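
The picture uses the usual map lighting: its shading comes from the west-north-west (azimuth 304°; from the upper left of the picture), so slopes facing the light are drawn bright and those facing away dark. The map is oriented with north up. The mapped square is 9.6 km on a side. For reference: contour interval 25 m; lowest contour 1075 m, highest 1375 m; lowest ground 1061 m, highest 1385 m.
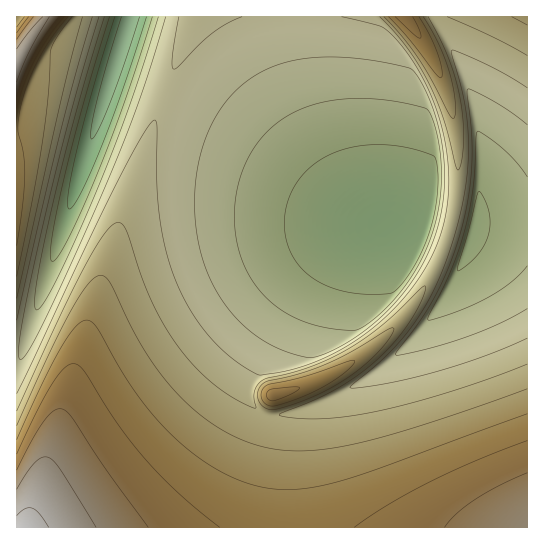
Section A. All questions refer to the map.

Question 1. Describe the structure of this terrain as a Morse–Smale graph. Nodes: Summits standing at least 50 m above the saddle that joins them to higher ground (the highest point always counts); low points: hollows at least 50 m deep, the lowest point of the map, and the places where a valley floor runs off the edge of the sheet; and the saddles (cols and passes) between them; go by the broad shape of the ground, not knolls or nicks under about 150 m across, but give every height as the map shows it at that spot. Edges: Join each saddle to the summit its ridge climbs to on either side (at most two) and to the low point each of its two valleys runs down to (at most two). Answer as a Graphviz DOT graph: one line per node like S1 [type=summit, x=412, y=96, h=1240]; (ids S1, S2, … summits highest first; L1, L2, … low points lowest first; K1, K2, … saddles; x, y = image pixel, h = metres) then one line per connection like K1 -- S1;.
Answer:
graph terrain {
  S1 [type=summit, x=23, y=527, h=1385];
  S2 [type=summit, x=17, y=65, h=1364];
  S3 [type=summit, x=527, y=526, h=1347];
  S4 [type=summit, x=403, y=17, h=1312];
  S5 [type=summit, x=273, y=395, h=1310];
  L1 [type=low, x=126, y=33, h=1061];
  L2 [type=low, x=386, y=225, h=1105];
  L3 [type=low, x=471, y=233, h=1119];
  L4 [type=low, x=18, y=17, h=1260];
  K1 [type=saddle, x=46, y=17, h=1352];
  K2 [type=saddle, x=285, y=527, h=1292];
  K3 [type=saddle, x=266, y=415, h=1227];
  K4 [type=saddle, x=450, y=229, h=1213];
  K5 [type=saddle, x=165, y=95, h=1199];
  K1 -- S2;
  K1 -- L1;
  K1 -- L4;
  K2 -- S1;
  K2 -- S3;
  K2 -- L3;
  K3 -- S1;
  K3 -- S5;
  K3 -- L2;
  K3 -- L3;
  K4 -- S4;
  K4 -- S5;
  K4 -- L2;
  K4 -- L3;
  K5 -- S1;
  K5 -- L1;
  K5 -- L2;
}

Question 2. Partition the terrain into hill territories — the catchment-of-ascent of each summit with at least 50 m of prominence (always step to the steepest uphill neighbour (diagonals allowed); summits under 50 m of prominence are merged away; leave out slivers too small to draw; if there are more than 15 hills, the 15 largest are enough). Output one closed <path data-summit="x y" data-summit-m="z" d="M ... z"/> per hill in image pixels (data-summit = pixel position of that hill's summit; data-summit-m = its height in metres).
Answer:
<path data-summit="23 527" data-summit-m="1385" d="M291 16l-160 0-2 2-90 287-16 48-7 5 1 170 267-1 1-76 6-37-24 2-6-3-10-11-2-17 40-76 24-36 33-33 21-12 14-3-11-8-14-15-20-32-16-33-17-48-6-22z"/><path data-summit="527 527" data-summit-m="1347" d="M527 223l-52 0-8 30-18 37-17 27-24 28-25 22-29 20-23 12-38 13-4 3-5 59 1 54 243-1z"/><path data-summit="405 17" data-summit-m="1312" d="M527 16l-235 1 0 16 5 34 15 50 29 62 15 23 14 15 12 7 48 0 39 12 3-1 3-12 53-1z"/><path data-summit="274 394" data-summit-m="1310" d="M402 224l-27 1-21 10-15 10-30 33-20 31-38 72-2 17 3 7 9 8 6 3 19-1 29-10 30-13 45-31 18-16 24-28 17-27 20-45-48-17z"/><path data-summit="17 63" data-summit-m="1364" d="M130 16l-114 1 1 340 6-4 16-48z"/>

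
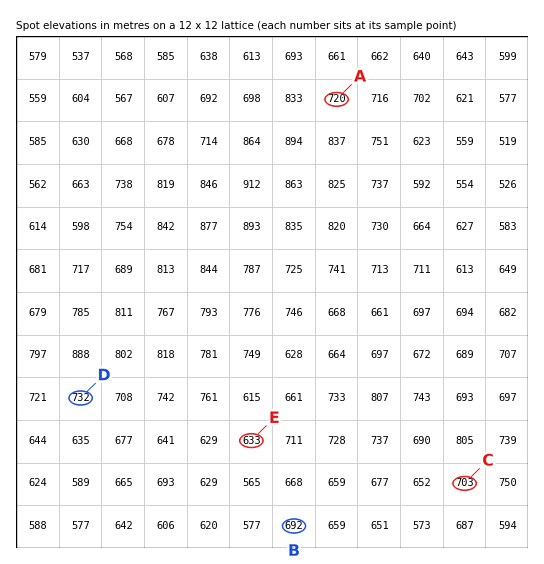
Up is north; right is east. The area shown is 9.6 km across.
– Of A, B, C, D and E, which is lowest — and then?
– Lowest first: E B C A D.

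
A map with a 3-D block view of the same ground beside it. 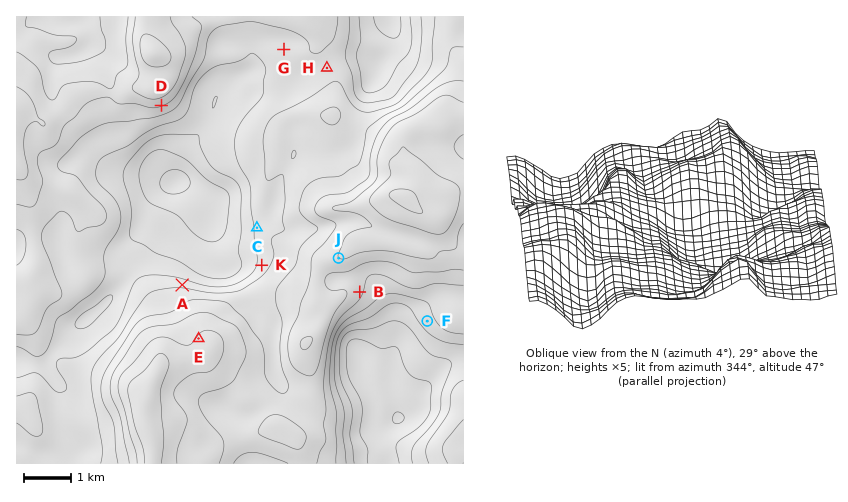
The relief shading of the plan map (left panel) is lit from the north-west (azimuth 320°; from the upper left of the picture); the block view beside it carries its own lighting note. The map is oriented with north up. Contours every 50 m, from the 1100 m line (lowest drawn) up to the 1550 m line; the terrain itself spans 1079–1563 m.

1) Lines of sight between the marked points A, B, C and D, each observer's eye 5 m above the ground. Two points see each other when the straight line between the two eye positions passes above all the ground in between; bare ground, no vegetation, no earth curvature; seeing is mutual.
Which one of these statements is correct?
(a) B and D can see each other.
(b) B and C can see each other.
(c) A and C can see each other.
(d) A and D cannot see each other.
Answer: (c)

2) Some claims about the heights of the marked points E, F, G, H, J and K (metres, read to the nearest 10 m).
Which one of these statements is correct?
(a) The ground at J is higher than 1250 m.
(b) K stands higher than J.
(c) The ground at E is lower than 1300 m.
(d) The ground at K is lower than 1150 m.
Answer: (a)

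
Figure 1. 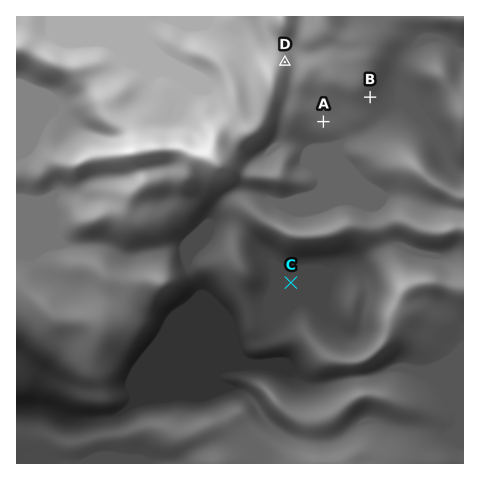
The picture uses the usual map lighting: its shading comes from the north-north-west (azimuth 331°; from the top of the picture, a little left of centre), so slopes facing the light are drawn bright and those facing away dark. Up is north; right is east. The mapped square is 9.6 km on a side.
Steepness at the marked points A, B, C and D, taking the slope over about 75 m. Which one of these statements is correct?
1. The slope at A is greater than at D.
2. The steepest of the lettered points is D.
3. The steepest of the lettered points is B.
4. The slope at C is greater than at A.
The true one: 2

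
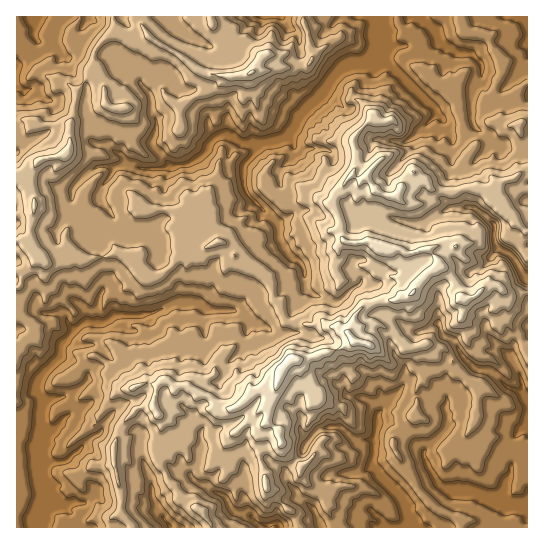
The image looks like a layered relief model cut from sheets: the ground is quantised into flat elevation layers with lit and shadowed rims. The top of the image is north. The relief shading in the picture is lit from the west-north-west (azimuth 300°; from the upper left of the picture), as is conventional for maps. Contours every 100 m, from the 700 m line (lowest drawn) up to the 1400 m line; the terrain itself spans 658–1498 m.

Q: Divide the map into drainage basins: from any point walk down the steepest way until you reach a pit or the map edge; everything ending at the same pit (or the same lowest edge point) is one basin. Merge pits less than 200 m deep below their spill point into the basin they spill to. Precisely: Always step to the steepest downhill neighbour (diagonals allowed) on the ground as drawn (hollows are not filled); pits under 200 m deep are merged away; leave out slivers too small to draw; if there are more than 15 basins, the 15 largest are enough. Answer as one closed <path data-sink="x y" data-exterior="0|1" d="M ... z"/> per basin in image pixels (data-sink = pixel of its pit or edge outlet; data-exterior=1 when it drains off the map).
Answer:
<path data-sink="381 17" data-exterior="1" d="M527 16l-224 0 9 38 0 5-5 6-52 6-14 5-19 0-20-4-52-36-8 4-8 0-20-11-17 17-4 8-1 15 4 4-6 3-14 15 0 10-7 29 0 20-4 5-24 5-9 11-1 12 4 26-6 20 2 20 8 10 10 5 6 0 15-7 15 4 17-5 19-1 11 7 13 17 8 1 17-11 8-10 37-16 10 0 14 17 23 13 6 6 5 20 7 7 6 17 23 2 13-2 8 4 8 0 11 6 7-19 9-9 17-5 15 0 16-7 6-10 11-11 9-5 0-5-10-13-23 4-5-4-20-2-11-6-25 0-5-6 0-13-8-16 1-11 18-19 10 4 5-3 12 15 9 4 10 0 8-17 8-7 12 7 10 12 20 1 8-4 12-1 15 5 8-9 15-4 14-8z"/><path data-sink="38 527" data-exterior="1" d="M31 172l-15 2 0 353 115 1 1-3-12-12 1-16-8-35 0-15 8-22 17-17 15-2 3-17 5-8 5-1 9 7 10-2 13 10 9 1 14 11 10 2 10-4 12-13 6-4 6-3 10 0 4-3 4-13 6-8 18-2 32-10 14-6 0-4-12-11-11-1-8-4-8 2-28-2-6-17-7-7-5-20-6-6-23-13-14-17-10 0-37 16-8 10-17 11-8-1-13-17-11-7-19 1-17 5-15-4-15 7-12-3-12-12-2-20 6-20-4-26z"/><path data-sink="407 527" data-exterior="1" d="M441 267l-11 5-11 11-6 10-16 7-15 0-17 5-9 9-3 11-4 5 4 13-14 6-26 8-22 3-8 9-12 32-4 21-8 7 1 32 4 9 3 19 20 20 6 4 6 15 229-1 0-233-21 1-10-10-10 0-13 12-9 3-5-3-5-16z"/><path data-sink="527 278" data-exterior="1" d="M414 172l-9 7-8 17-10 0-9-4-12-15-5 3-10-4-18 19-1 4 0 7 8 16 1 16 6 5 23-2 11 6 20 2 5 4 23-4 8 10 2 7 4 2 12 13 5 16 5 3 9-3 13-12 10 0 10 10 20-2 1-38-13-14-8-3 0-5 9-11 0-4-7-9-10-9-6 1-6-9-12-5-12 1-8 4-20-1-10-12z"/><path data-sink="279 525" data-exterior="0" d="M166 380l-9 5-4 17 0 5 8 14 0 12-6 13 0 8 4 11 5 5 4 11 7 6 5 11 9 7 13 6 11 17 85 0-5-15-6-4-20-20-3-19-4-9-1-32 8-7 4-21 6-16-12 0-6 3-6 4-12 13-12 4-8-2-14-11-9-1-13-10-10 2z"/><path data-sink="30 17" data-exterior="1" d="M113 16l-97 1 1 156 13 0 11-13 24-5 4-5 0-20 7-29 0-10 14-15 6-3-4-4 1-15 4-8 18-17z"/><path data-sink="170 527" data-exterior="1" d="M153 407l-15 1-17 17-5 13-3 9 0 15 7 24 0 27 12 12 1 3 78 0 0-5-9-12-13-6-9-7-24-39-1-13 5-8 1-17z"/><path data-sink="281 17" data-exterior="1" d="M302 16l-91 0 0 3 4 6 14 2 8 12 12 4 4 4 8 10-6 10 0 4 15 0 24-6 13 0 4-3 1-8-3-15z"/>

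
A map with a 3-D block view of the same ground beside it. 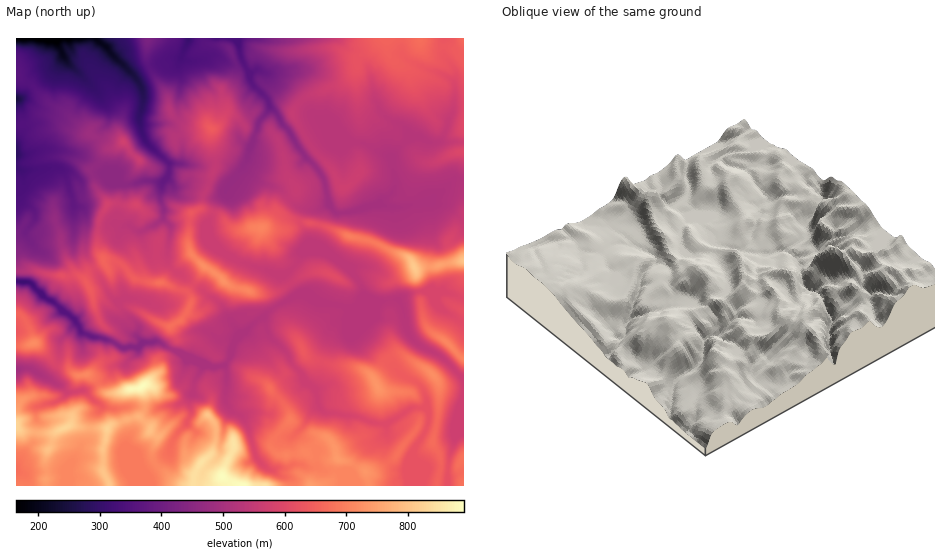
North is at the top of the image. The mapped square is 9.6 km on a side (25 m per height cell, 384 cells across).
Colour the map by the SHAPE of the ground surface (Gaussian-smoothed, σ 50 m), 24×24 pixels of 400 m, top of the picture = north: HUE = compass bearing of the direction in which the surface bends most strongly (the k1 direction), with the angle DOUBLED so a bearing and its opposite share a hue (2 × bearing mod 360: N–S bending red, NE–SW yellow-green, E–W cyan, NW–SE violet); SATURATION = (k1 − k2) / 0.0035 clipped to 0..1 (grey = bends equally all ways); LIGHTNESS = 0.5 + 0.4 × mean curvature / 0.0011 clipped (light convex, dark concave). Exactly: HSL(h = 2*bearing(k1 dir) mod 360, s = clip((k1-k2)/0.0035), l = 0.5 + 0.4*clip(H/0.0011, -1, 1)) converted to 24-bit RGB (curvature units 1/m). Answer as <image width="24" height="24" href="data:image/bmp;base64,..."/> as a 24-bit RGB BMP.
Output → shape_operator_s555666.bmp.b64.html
<image width="24" height="24" href="data:image/bmp;base64,Qk32BgAAAAAAADYAAAAoAAAAGAAAABgAAAABABgAAAAAAMAGAAATCwAAEwsAAAAAAAAAAAAAdlqGubp1YWB6gWSJl96Ad0KcfHR/XYKOU3e3yYqNZYWtcdiYhsDn/QXcvR2lereCmV15f3BhfKp3p3mkVmqCdHd+uqZtNliSTVpx1LmSUXBqWXt64NuAOThadmN3fLZQNldwV8R0O2jQ8ptyATNHqzleYcCziaNfd2CMjsinVp+UmlKOyGmAYVSBo8GEKEnGX8vAW2bbvVZuR3dg37hvNE5gmEeb2+SlEnt5p1o729kizP/WJQJQv8imY4VOnGmsnsfRknStkWWKW32GtWJiKGWy09aUKXFjh+HOLSrL4bLvZc7ZRqja3obrY6bcbNKpu3PrMwDB0frYZgAHViBLb39L0bafOKWEd2M/dD80iVk5h3M9O4RNy3yF3pZLQlNp6VxqBNp2Fahp7GqLhQBRxHkGfI8PapMXAOBpE1tA8nIOXjxsiGSCg6lmecN/hlp3f1qGgW6Wk3qitqqXeGmpJ65c17JmPldx1bJKXRgcTw4houwiOfKfWsP27ND799TeGBBFS1uhwKOSUz5zg5m0pNi/i1dldkhebn1jdGNqZIlzpti3a0+leyhZv+m/UzKfODYMU5s6ce7JM4en0nOPLLCQFmRE+eLHYyavezY3qp84OZOnf6ltglNXqkOQvLZrdpGvhqnJjc/gsEVqgVWPvfDw1ilcnwAvxb3squTdNM13IWfCkGYAm0cAFFYBWEQEskcAZ7W9eqCZTnWIjYh1koVhiTuEo9CkXW5zcXdJXl1Bl3h0j9qbLAcOrw4jhvPaesJhMGLOlsjpMwAcmvesXKXThCt9rM719tPvO3cxTHxJhG2FXIZgc12Sir6ekGVmf2x1gXN5cX14XZJbjT9AdTzUl9e7fUhiptue7yCjMwANL8+pr+V4UVWcZd7eeWs1ZWk16KG8oFa/dkc0cW0vL3YqaIdUgXNxg3FyhHpwe4B9boVsb1N/oOKCa0FsZZqodSoAMwANgc+qW8imuEONiFc9rGZGboDYZNHXwkUyaCZFt+rv1uH1l4bcmlW8a3NQcl1RerpvW0uOtmeDfypRc8UGO18vgnBVl63/uer6xH7oh43TwiyWZKDSfsu7Y5pFditErD1T0fr2mkJ1YkUuaks7VYRen4m/pMTXuUOmglFwbkdKdUOE1PfnkGvyuybYhpZMVSwvaMxUVh9zzOa5eEORo15qlXxoVDaHyPnOUSIqbjk+om1hcKh3UpRgTnVTc01AdD01gHVLf9Lgyvr920xwdClYdMHqjlSde2eRk8Z8ITJo17l4dHpffYtAlsJ0IzB04ahcZkZ3iovBmpnJm7HBqYu7XD+GU4PN0u/5lMH4tVMiSDMidm1PXXKChqZMqUKgqFxuga9iHiJF5rWUbF6DhLylI324P1bQ7bvWUbDNOYy+u3+MuXZ9b62eL4PQeKUvUTwWcGY6iG5sg3JxeoN4bHt1kG1kXnqAfLOct1WZWzqFiuSRVE7F3Kq1JR15qMc+lIE5l4k0W1c8PHlCvahvjEBPj5KAUSp9y8ioZoN7ZX5ncox0gIN0cnxycohvimhjaHpafkVQqH45p7JVb1xFiHgZcr0fJEzDcoC8zIeDRnVsant/jVtfiqmFjq2xfhOWg7N/q4yjdYeRcmqCiXRveIFld3thpFBmm2eMX0ehTLFjrGNtdkdi0frnsACzgmoGdXUuprRpn3qLRmV5eWdwqMmVZQxLdtGUbWh8oJ6KgGh8cGuAhpmiooS5lXm7lrB4iGeBhV6Lh6CvaK621vXlSg9mniGiotXDh2yevcKXUoZ4H2eIor2FvhvBa95Wf3N2fnJwin5kg3R9coyDfnJkY3lMnn5JvpaNdnCSfaCahLWmXJO72rdqFwksyWBihr5gdIGnzcGrlVy8U3DXLfFmlwBseqh+fXZ4fXF+kJWDcnCKfWJgfXRtfqd+Um+UsJ40gLKalq+2YKRhXDtAqKhsMCiDkqZYXt2zrnKkoGt3r8OUXH6xUghpodS4o3aSgXFue35tk6B9cFd2j4KIhJqKiHl0S4mIi862XpVngYdcgVJgg45weJ+CYB5hfeKKfjeNbKR6i4bRy46bZB13Wau4W3xhoHyHq3emmXaSnKJ7aFt8f5F+ipKCgJGYZFCSoa6RdYqbMjSGq3pmh66YgCJdqUN5c7JUWXRWZ3tKZW4yuK85gxtndmNFd35MW2tBdXtZjpSBn2+KdouRg5qQjG1nf5VkaGWY3J09plEeUBGUmtRsqht4S17Bwmqng7N/aKKWYE2uZ4O+6CklXzfIRE7JTVbKbVLJU3C5o2Rgk3mHhpWJdmqHoaORaXiKkHCV"/>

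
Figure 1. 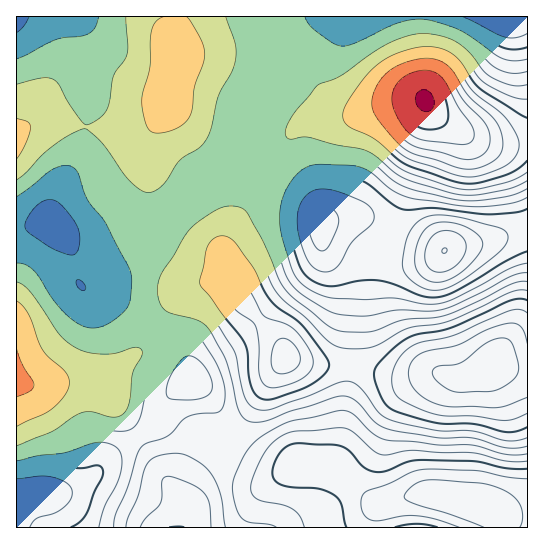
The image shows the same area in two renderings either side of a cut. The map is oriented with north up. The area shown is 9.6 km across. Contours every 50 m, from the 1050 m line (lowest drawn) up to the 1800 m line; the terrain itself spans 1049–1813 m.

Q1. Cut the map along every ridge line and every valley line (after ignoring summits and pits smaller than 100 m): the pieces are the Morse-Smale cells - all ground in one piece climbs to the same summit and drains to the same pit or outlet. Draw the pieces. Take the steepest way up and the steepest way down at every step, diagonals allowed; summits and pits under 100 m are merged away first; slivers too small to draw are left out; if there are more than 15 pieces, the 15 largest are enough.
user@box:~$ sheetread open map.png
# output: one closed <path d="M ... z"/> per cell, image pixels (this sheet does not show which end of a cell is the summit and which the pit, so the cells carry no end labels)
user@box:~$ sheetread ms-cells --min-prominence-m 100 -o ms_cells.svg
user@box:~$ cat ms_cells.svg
<path d="M527 16l-206 0-10 3-16 9-12 13-14 21-5 23-9 14-8 19-3 12 0 19 7 8 18 12 20-34 9-8 8-4 47-7 28-9 34-7 10 0 13 17 35 22 24 5 30-3z"/><path d="M425 100l-39 5-40 12-40 6-8 4-9 8-20 34 38 26 8 11 7 18 15-5 24-2 12 4 22 14 46 16 17-6 31-4 38-10 1-89-31 2-24-5-35-22z"/><path d="M361 217l-24 2-16 6 0 14 4 11 20 15 8 9 3 7-2 84 45 11 43-3 13 6 15-2 23-10 8 0 20 6 7 0-1-142-38 10-31 4-17 6-46-16-22-14z"/><path d="M359 365l-5 0-2 4-8 40-4 37-5 13-7 6 2 2 47 36 12 0 25-8 21 0 43 10 24 10 26-4-1-138-6 0-20-6-8 0-23 10-15 2-13-6-43 3z"/><path d="M270 169l-33 49-12 27-1-6 7-24 0-18-4-11-8-9-38 28-17 33 21 13 37 8 9 14 10 26 36 40 9 18 24 7 43 1 3-58-1-30-10-12-20-15-4-11 0-18-9-19-14-14z"/><path d="M157 327l-12 18-43 39-49-1-22 2-15-3 1 119 12-5 38-5 19-10 23-24 40-28 10-11 8-19 11-11 13-7-2-15-6-19-6-7z"/><path d="M51 223l-10 0-25 7 0 151 15 4 22-2 49 1 43-39 11-18-26-19-46-19-8-12-3-24-8-16z"/><path d="M191 380l-13 8-11 11-8 19-10 11-40 28-23 24-19 10-32 4-17 5-2 2 0 25 167 1 4-6 0-15-7-13-1-9 16-35 6-7 17-2 13-6-20-37z"/><path d="M319 16l-146 1-1 21 4 11 0 14-7 23-1 17 31 50 20 24 14-14 10-14 1-19 4-16 16-29 3-16 12-23 16-18z"/><path d="M231 436l-13 5-17 2-6 7-16 35 1 9 7 13-2 21 186 0 5-17 11-8-16-3-42-35-55 0-27-13z"/><path d="M157 121l-10 11-5 3-13 0-22-6-22-2-8 34-18 28-8 22 0 10 14 16 8 16 3 24 5 8 12-8 17-5 21-11 23-14 9-9-15-17-1-76z"/><path d="M227 280l-18 1-26 10-14 15-12 21 20 13 6 7 4 8 4 24 20 19 20 37 17-18 23-39 13-17 1-8-8-14-32-34-9-18z"/><path d="M173 16l-100 1 6 16 2 52 7 17-2 25 43 8 13 0 5-3 12-13 9-14 1-19 7-23 0-14-4-11z"/><path d="M287 357l-16 21-26 43-14 14 16 17 27 13 53 0 8-6 5-13 5-45 8-35-6-2-37 0z"/><path d="M73 16l-57 1 1 115 21-12 19 0 26 7 4-2 1-23-7-17-2-52z"/>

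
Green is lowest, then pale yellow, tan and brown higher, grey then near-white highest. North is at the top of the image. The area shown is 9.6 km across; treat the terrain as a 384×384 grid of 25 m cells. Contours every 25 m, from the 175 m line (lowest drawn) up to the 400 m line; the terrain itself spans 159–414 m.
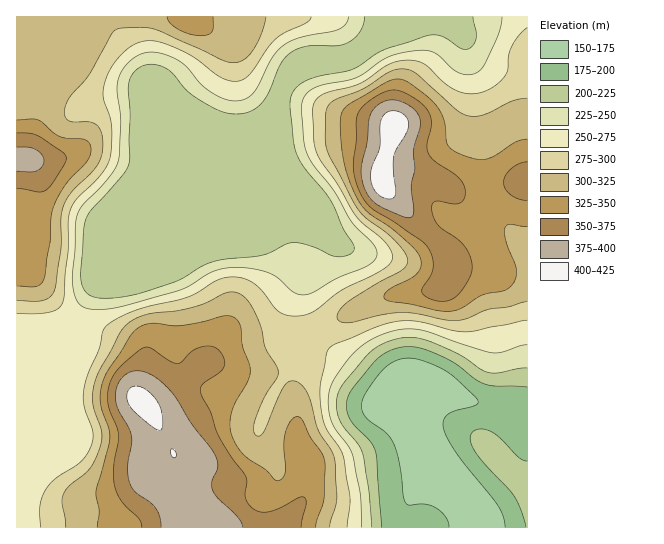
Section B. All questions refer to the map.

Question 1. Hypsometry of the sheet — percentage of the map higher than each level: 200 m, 91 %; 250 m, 64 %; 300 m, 40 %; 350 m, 14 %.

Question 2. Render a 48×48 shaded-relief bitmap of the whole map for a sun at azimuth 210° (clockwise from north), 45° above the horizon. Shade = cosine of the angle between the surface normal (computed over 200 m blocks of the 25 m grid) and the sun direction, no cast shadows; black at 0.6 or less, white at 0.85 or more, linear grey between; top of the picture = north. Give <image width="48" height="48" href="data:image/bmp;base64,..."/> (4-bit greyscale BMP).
<image width="48" height="48" href="data:image/bmp;base64,Qk32BAAAAAAAAHYAAAAoAAAAMAAAADAAAAABAAQAAAAAAIAEAAATCwAAEwsAABAAAAAAAAAAAAAAABEREQAiIiIAMzMzAERERABVVVUAZmZmAHd3dwCIiIgAmZmZAKqqqgC7u7sAzMzMAN3d3QDu7u4A////AIiIiHd4iZiHZmVERFVVVVUzRWZmVWaIiHeIh3d4mZh3ZlRDRFVWVVQzRWZlVWeJiHd3d3eJmZh3ZVRERVVVVUQzRWZlVmiZiHdmZmeJmYh2ZVVVVVVlVEMjRmZVZnmZh2ZlVVeJiHd3ZmZVVWZmVDIjVmVWZ5mYdmZlRFeIh3d3ZmVDNWd2UzI0VVVmeJqXZmZmVWeId3d2ZUMiNXh1MiI0VVZniZmGVWZmZmeIh4dlVDIjRnhkIAEjRVZ3iZhlRGZmZ4mZmIdlQzM0ZndjEAAjRFZ4iHZURGZmZ5q6qYdURERWZ3ZTEAEjRWd3d2VEVmZmeKu7qXZUREVmZ3ZTESNEVmd3ZVRVZ2ZmeKq6mGRERFVmZmZDIjRVZmZmZWZ3d2ZmeJmZdkM0VWZ2ZmZUNFZmZmZmZ4mZmWZmd4h3VDM0Znd2ZmZURWd3dmZ3iauqmWZmd3dlQzNFZ3dlVmZlVnd3d3eJq7upmWZmZ3ZlRERWZmZURWZlVnd3iJmrvLqZiGZmZ3dmVVVWZlVERWZmZ3eImau8zKmIiHZnd4d2ZVVVVVVVVWZmeIiZqrzMy6mIiHd3h3dmVERERVVVVVVWeImZq7zMy6mIiJmYdlVEMiI0REVERERVZ4iZq8zdypmZmKqYZTMyIREjNERERERFVmd5qrzMuYiZmKqXUyMzIhESNERENERFVVVniJqqmIiZiJl1MjVVVEMzNEQzM0VVVEREVWd4d3iId4dkM0ZmZmVUQzIiI0VWVUMzNEVndmd2ZmZUM1ZmZmZmVDISJFVlVUREVWeIdmZlVmZlM1ZmZmZmZVQ0RFVVVVVniZqYZVZlVmZlMlZmZmZmZmZmZlVVVWiavMuXVFZVZmZkIlZmZmZmZmZmZmVVZoq93cp1RWZVZ2dkM1ZmZmZmZmZmZmZmZ5ze7bhVVmZWeHdlRWdmZmZmZmZmZmZmeL3v7IVWd2ZniYh2Vnd2ZmZmZmZmZmZmet7uyWRXh2Z4mZmHZ4h3ZmZmZmZmZmZnnN7blkV4dlZ4iJmHd4d3ZmZmZmZmZmZ5zdy5ZVZ2VVZ3d4h2Z3dmZmZmZmZmZmaLzLqXZVVUREVmZnZVVmZVVmZmZmZmZmebu6mHZlVDNFVVVUQzNFRDRmZmZmZmZmiqqZiHdmVERVVVVTIiI0MzRmZmZmZmZniZmIiIh2VVVVVmVSIjNEMzRmZmZmd3ZniZmIiIdlRERVVmVURFVUQzRmZmZ4iYd3iZiHd3ZDIjNEVWZWVWZlVDRmZmeaqph3iIdlVUMhERI0VVZmZmZ2VDRmZomqqYdmdlQyIiIQABI0RVVWZmd3ZUVmZ5qqmYdmZUIRESIhESI0RVVWZnd3ZmZ3iaqqmYZmZUMyIiIREiM0VmZmZnd2ZneJqru6qYdmd2ZVVDIREjNFZ3d2ZndmZniau8y6mHZniIiIdkMRIjNFZ3d2ZnZmZniavMuod2Z4maqYh2VDMzRWd3d2ZmZmZniau7qHZmZ4mZmYdmZlVUVnd3dmZmZmZniZq6h2ZVZ4iZiHZmZmZVZ3d3dw=="/>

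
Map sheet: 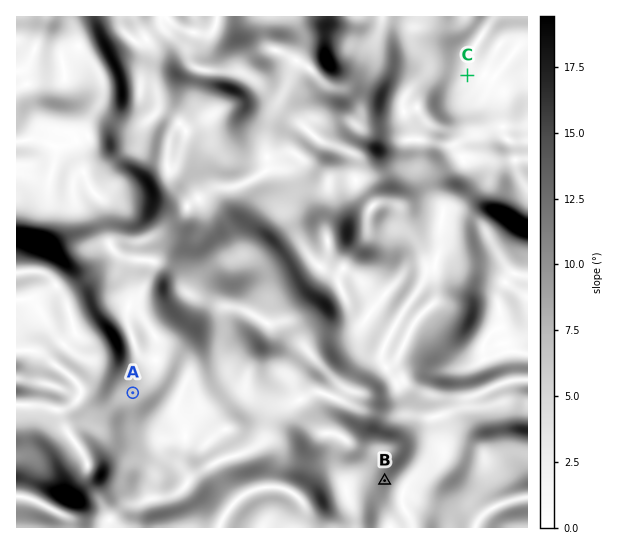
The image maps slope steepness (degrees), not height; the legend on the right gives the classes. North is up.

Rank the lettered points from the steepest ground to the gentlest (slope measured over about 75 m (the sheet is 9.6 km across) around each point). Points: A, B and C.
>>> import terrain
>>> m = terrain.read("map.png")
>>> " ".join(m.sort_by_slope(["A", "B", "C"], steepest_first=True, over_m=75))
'B A C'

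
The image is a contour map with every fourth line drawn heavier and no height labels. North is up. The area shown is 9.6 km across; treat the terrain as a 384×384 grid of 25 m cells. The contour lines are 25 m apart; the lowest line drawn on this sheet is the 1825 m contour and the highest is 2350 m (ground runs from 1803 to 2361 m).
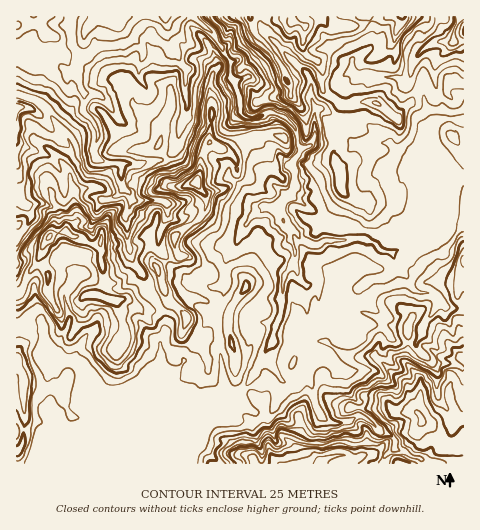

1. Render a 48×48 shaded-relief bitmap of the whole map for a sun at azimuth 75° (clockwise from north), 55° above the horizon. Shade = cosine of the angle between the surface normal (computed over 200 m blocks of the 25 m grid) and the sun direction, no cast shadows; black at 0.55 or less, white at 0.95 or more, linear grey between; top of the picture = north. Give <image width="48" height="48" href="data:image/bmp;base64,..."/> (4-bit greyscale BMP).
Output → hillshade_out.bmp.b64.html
<image width="48" height="48" href="data:image/bmp;base64,Qk32BAAAAAAAAHYAAAAoAAAAMAAAADAAAAABAAQAAAAAAIAEAAATCwAAEwsAABAAAAAAAAAAAAAAABEREQAiIiIAMzMzAERERABVVVUAZmZmAHd3dwCIiIgAmZmZAKqqqgC7u7sAzMzMAN3d3QDu7u4A////AMy6qqqqqqqqqpiHRGqYqqmru8zanLiIme26qqqqqqqqqql1RpqYqaqprLvOyGiZqt3KqqqqqqqqqqqHiKh5isuoi6q8g2qqqry6qqqqqqqqqqqZqqh2i925iYvHJIq8uqzLqaqqqqqqqqqqqpmXib7JmIpiVnrNur3amquqqqqqqqqqqqqpdr6lWJYkeJzcut3Kqruqqqqqqqqqqpm7h6yGeZZHqZzrq83Kq7uqqqqqqpmqqZq7qamJqGZ5l4zqnM3bq7uZmqqpqqmrqrqrqqmbuXd4ZozqnN7bqrqHeruqmZmrmsuqmambuph1V4zonO7Kq6lke8u6mZmritypirqrqYdXd823if7KqpZEjNy6mpm7ity5irqpmYeZe9x3d926iJdWjN3KiJq6i9zJiaqqqpebmrmIiby5eKl2e+7JeLu6nMvKiaqquqibmLp4qru4eaqGe9y6d7y6rcvLiaqquqmZeLp5qLulaomXe8q7h87JrLu7mLqqqpmZeLypmLtxmnmXi7zKit26q7q8qKqqmaqYebzKmMtFyWmZrN24vcu7mrvMqaqZq7qIm7u5Z9pZ2niszNyY3cu7mKzNuaqZu6qZq7qXd7l6y6mazcp67burp5zduqmJu6qqqoiYh0eLy6l73chb66q8qLzNyoiaqqqqqpmIdiSMuqiM7aWMubzMuqvMy3iqqqq7uZmZZDOLupiN/paqeu7cuqu7y4mqqqu7qaqpYwFquIiu/peofe3Luqq826qZqqupqqqpZTEYusyu/WeobNu7y6q824eaqpmaqqqqh6YVm+2d/WaaiKu8zLrNyGiZqZiqqqqqmMk0ic/K/XWMp3nO3Mu8loqpmXirqquqmahWmc/azZWLlGjO3MzKeKmId3rMu7uqmYdXu87Mu5V3RFXe3MqruXeGabvMu7uqmWVZyszN61M0V3ru3bq8unZ1e8u8u7uqqVRru93N2WZGhlz+y7zKzHVljMu7u7uqqUWLvO7LyYh3djjtu9y760V2nMu7u7uqqVeare/JmImZlxXMrNus2VV4rLu7u7qqmHeJzO6miZmbtxOazcu7rLRIu7u7u7qpiEabu+63iambySCN3Lupv8ZGq7u6q7uoike7rN63ipmKykGO2qqq7odWqqqpi8uYrFm6vd2HqoiKy2Ft/bmK2ThoqqqXjduqq3ma3dpqqImZvHBN/6ipUFuYmal3vtuqqmec3Mmbh5qovYBN/kSFAr2Gipic3MuZmqvN3MqXaKuYvYFt/UWFKOtquqq927qpq8y8zKh3ibuIzYJ++ldiGuqMy7ur25mpmsu7y5d4m8qavJNu6nQgTemMy7qqu5m4m7uru6iJq7qru4Rc6VQhnaWdy6mZvbq5q7qqq7mJqrqruGiM1SIVyljNy5iazsq7qqqaq6qqqqmsuIecYCFLpYzLqqqZztu8uaqazJmpqqmrqHfJEAOqZZvKqqqYvcvMubqry4mpm7qqmHuQAAe3V6zJqsunnMu8u7ury4iZq7uYqpcAETmWaLy7u8qHi8zMzw=="/>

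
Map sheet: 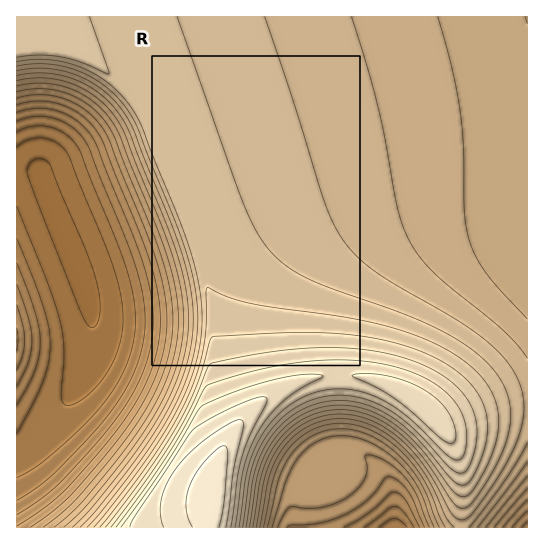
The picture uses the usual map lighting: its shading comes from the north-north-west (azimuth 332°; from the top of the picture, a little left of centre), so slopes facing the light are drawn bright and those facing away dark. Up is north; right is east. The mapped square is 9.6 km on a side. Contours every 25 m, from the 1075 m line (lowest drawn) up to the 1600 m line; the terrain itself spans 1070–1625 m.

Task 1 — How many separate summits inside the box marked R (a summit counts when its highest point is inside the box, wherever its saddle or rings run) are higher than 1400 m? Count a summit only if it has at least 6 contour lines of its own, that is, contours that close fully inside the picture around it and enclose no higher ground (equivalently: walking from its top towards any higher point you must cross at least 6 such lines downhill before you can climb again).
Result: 0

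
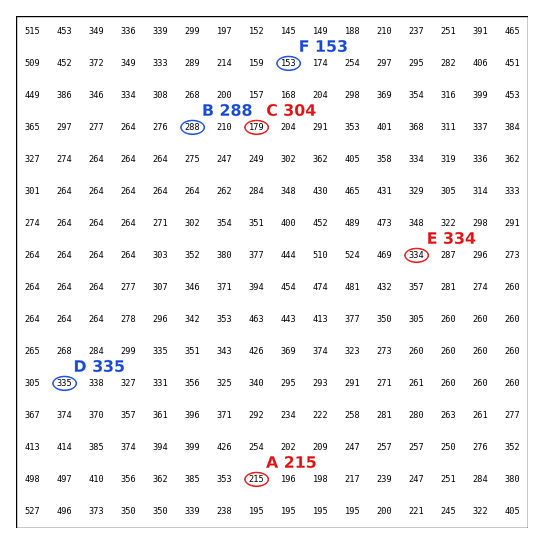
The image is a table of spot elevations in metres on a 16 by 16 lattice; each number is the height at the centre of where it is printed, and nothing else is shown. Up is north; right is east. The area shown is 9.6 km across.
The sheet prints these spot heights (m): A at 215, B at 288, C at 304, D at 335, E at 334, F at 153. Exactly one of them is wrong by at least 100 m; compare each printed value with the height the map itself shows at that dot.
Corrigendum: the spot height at C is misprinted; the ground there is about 179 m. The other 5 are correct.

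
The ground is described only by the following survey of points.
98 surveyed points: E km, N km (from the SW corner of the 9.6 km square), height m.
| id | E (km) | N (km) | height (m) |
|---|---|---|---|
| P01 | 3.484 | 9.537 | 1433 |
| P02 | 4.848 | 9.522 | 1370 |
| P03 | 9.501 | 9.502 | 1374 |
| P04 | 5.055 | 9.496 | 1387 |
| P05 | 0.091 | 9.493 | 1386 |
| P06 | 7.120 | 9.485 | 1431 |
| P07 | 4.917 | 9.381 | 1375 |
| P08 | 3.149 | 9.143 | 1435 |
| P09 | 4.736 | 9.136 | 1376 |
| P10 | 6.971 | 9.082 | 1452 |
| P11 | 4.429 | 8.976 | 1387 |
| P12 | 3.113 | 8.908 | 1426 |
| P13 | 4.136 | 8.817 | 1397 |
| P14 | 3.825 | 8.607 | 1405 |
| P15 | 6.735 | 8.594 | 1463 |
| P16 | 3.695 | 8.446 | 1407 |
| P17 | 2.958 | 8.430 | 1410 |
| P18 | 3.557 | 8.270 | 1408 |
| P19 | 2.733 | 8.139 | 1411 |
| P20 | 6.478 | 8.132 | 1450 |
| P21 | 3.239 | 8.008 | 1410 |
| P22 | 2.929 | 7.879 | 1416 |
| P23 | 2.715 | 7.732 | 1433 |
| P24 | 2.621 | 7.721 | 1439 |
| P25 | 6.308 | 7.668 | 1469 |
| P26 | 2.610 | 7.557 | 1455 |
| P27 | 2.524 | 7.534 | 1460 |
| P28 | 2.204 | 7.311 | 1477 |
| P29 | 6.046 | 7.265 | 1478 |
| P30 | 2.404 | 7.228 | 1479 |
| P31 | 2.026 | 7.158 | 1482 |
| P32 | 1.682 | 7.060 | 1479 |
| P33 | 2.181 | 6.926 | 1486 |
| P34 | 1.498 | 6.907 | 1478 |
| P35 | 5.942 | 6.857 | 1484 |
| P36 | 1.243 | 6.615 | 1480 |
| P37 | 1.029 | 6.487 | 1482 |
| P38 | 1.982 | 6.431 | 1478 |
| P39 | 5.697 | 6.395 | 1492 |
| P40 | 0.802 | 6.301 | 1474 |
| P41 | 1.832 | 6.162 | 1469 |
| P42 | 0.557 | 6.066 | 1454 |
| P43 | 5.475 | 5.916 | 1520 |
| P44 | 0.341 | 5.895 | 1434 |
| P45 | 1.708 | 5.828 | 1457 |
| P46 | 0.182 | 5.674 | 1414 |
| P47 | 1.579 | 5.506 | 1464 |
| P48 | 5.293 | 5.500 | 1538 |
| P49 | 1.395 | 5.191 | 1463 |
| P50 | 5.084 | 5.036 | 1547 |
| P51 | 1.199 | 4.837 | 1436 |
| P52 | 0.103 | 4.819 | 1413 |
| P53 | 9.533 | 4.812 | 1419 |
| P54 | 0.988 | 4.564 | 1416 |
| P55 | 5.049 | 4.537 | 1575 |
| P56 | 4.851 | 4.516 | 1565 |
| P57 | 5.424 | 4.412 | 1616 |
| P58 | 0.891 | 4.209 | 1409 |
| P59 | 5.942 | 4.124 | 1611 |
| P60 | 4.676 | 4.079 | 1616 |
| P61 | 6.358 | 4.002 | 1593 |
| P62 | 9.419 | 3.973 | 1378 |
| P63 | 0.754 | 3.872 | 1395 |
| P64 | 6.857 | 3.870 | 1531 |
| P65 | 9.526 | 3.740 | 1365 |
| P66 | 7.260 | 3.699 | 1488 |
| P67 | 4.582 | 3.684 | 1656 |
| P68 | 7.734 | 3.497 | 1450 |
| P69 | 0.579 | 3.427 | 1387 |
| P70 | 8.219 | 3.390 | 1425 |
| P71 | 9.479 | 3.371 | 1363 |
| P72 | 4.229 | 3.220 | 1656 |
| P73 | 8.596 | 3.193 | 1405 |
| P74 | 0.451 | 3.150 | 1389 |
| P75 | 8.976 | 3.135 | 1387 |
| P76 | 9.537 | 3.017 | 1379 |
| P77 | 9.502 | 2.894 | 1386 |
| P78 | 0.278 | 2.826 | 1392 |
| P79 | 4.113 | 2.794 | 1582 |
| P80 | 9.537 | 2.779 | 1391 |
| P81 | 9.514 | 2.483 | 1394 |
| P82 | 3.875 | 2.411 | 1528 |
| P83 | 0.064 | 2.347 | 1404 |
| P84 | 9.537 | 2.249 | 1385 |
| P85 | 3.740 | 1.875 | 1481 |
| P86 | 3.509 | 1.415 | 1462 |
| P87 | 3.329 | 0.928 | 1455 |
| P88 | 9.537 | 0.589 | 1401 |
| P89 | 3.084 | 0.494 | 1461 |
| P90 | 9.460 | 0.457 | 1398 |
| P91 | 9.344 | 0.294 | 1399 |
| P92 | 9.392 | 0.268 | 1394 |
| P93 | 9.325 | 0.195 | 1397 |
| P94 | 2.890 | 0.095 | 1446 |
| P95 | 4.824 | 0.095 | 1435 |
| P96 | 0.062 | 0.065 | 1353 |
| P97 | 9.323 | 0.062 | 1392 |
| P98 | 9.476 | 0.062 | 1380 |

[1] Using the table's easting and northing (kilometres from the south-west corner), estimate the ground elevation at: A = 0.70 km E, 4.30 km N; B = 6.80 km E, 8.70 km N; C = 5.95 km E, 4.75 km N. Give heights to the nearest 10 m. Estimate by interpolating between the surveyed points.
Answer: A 1400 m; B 1470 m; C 1530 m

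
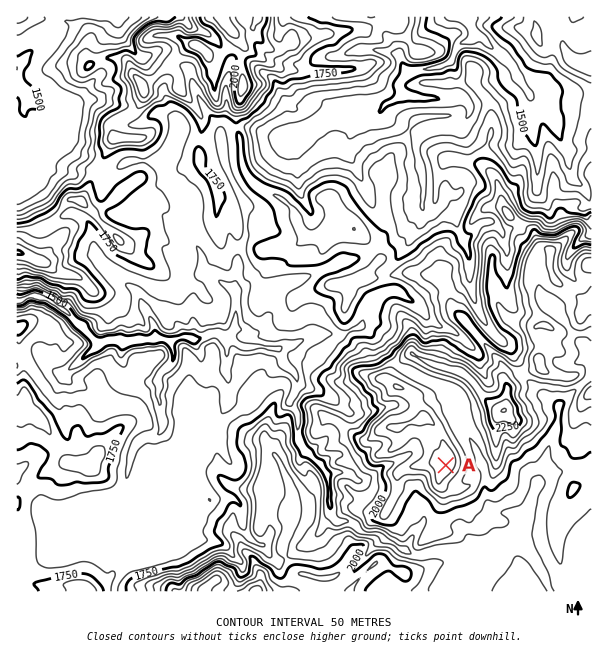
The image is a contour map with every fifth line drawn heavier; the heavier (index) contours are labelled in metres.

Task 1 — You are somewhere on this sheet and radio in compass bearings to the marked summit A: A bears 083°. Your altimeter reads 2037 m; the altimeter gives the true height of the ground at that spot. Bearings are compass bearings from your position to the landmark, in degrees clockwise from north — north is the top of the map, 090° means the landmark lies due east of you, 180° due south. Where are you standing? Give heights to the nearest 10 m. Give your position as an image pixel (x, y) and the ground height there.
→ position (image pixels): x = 385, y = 473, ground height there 2040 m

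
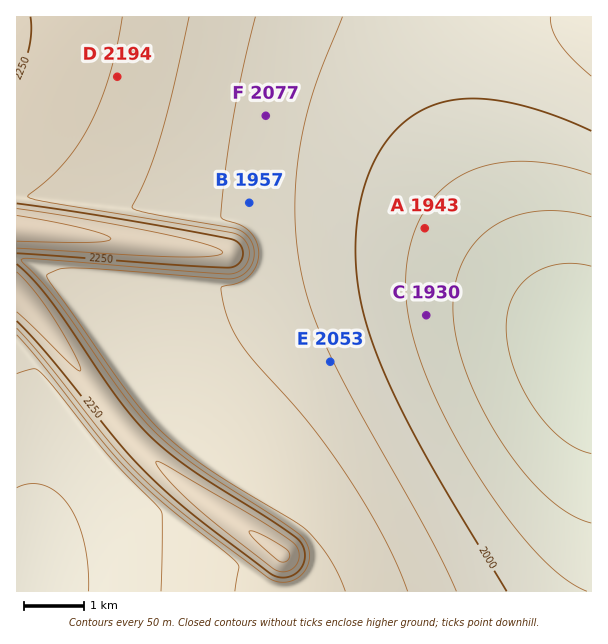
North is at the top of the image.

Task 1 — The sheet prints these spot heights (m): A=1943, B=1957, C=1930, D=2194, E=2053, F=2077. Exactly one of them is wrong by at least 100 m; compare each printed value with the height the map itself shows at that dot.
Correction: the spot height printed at B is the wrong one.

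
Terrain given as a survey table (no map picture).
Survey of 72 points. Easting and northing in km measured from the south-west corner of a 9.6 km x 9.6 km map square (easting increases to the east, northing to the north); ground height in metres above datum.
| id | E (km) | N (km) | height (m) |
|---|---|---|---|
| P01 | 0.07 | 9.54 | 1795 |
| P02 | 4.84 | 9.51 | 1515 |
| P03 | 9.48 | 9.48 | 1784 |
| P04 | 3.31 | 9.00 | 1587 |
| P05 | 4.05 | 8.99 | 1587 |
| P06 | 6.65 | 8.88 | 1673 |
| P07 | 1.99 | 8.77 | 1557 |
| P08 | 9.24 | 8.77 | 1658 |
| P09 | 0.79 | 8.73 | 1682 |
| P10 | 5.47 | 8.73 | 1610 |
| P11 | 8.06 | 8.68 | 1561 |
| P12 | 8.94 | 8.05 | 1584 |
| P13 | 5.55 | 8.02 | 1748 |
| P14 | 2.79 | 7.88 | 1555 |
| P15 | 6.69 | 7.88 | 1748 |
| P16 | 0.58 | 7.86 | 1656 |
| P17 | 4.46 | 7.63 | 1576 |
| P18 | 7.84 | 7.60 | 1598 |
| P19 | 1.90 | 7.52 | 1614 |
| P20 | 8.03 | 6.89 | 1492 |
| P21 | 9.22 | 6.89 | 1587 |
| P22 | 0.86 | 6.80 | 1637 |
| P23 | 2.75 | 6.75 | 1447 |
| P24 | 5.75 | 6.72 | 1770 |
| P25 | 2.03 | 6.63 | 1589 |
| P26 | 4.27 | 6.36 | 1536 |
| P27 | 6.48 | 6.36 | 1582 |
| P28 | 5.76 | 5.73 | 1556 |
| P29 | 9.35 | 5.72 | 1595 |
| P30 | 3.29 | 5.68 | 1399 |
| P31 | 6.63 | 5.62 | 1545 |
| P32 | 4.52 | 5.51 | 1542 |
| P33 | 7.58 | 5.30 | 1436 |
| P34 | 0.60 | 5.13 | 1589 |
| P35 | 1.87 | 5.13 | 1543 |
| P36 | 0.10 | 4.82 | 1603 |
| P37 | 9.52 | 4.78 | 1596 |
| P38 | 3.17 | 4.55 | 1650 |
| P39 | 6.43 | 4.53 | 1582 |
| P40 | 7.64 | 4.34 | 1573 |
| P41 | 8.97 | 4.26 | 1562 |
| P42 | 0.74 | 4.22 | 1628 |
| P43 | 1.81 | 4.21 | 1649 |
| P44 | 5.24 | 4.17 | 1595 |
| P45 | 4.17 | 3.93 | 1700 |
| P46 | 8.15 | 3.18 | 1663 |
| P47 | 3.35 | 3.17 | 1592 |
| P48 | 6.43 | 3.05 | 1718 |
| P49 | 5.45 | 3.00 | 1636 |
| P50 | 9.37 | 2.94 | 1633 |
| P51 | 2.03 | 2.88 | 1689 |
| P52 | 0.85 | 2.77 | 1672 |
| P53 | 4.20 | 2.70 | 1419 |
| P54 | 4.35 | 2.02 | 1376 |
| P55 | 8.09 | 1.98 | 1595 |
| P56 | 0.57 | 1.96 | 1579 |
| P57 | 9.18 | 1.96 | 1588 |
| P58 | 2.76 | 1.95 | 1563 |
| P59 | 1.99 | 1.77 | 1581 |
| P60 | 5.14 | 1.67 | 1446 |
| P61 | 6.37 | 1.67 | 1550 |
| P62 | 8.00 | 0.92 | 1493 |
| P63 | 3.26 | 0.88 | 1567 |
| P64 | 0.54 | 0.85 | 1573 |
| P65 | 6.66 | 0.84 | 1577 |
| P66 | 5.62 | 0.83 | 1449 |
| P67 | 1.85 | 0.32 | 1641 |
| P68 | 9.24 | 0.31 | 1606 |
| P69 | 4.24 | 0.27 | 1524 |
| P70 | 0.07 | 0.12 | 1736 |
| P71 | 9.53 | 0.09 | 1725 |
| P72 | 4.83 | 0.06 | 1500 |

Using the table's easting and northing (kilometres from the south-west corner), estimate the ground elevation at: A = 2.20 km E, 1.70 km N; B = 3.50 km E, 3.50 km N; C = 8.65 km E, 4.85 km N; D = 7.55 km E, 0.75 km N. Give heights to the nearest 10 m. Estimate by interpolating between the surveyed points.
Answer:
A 1580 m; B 1670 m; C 1530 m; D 1520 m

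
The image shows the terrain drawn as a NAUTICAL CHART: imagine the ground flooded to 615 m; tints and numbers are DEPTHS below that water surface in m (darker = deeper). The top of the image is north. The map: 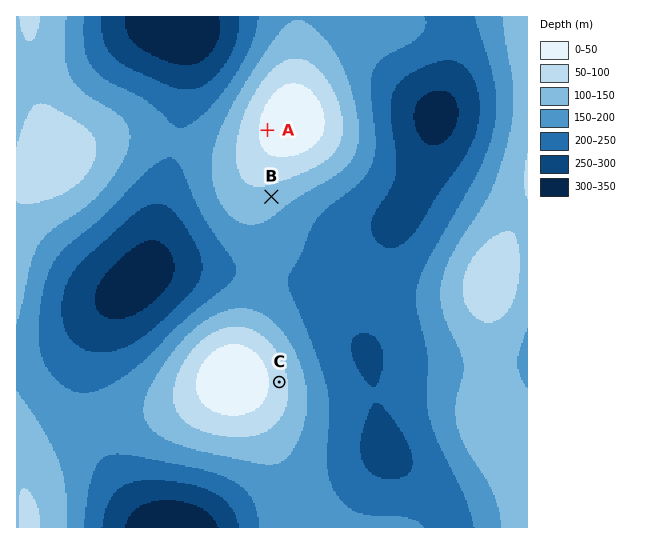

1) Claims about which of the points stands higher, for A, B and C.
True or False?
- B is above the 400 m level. True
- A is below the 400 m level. False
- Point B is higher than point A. False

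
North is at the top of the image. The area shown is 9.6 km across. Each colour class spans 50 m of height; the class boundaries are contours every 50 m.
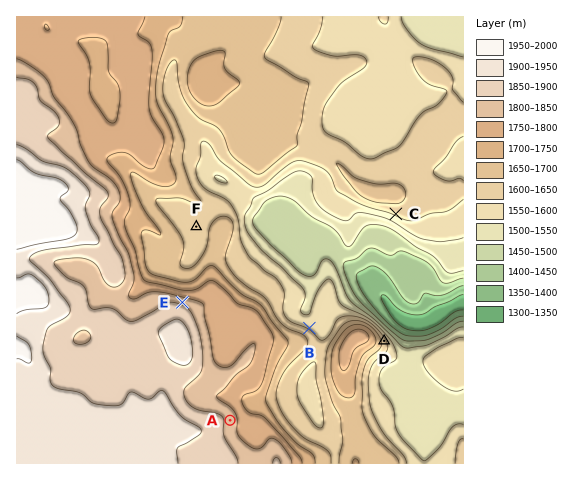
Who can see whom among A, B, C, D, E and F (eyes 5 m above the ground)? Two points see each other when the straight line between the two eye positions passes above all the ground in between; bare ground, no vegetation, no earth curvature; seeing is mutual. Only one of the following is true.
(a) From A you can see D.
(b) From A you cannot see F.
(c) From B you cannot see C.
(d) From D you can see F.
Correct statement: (b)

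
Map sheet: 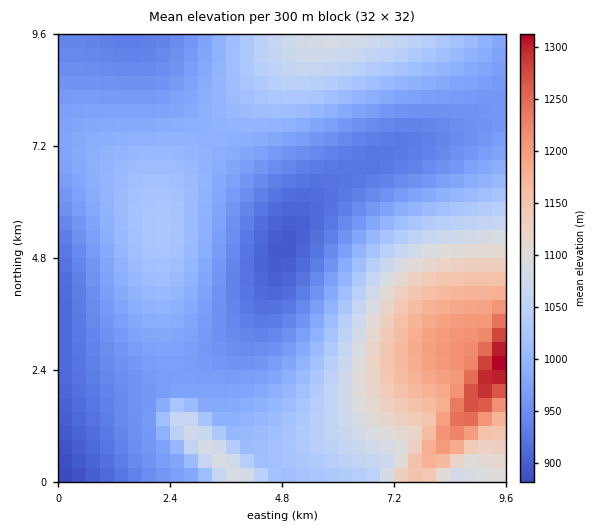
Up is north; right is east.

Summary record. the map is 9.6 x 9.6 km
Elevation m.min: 880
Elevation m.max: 1320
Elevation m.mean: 1010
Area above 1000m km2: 39.9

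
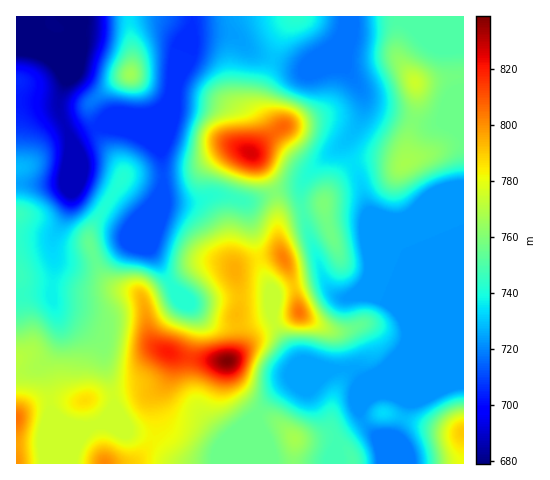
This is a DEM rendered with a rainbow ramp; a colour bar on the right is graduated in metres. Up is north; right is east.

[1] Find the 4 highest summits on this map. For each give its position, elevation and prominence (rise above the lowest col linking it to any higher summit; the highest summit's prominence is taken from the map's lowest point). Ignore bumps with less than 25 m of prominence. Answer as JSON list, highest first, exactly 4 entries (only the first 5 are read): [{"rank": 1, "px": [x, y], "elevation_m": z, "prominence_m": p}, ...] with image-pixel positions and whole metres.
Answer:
[{"rank": 1, "px": [228, 361], "elevation_m": 839, "prominence_m": 160}, {"rank": 2, "px": [251, 153], "elevation_m": 826, "prominence_m": 66}, {"rank": 3, "px": [416, 82], "elevation_m": 775, "prominence_m": 40}, {"rank": 4, "px": [131, 75], "elevation_m": 766, "prominence_m": 59}]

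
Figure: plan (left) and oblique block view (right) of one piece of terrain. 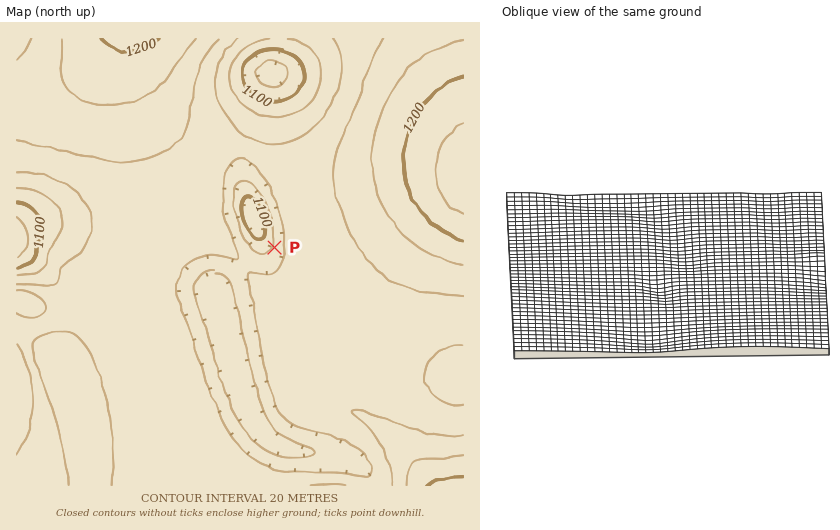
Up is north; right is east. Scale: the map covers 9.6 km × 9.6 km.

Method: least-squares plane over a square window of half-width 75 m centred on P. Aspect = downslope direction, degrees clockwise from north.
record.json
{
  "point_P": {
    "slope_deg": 4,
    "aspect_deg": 285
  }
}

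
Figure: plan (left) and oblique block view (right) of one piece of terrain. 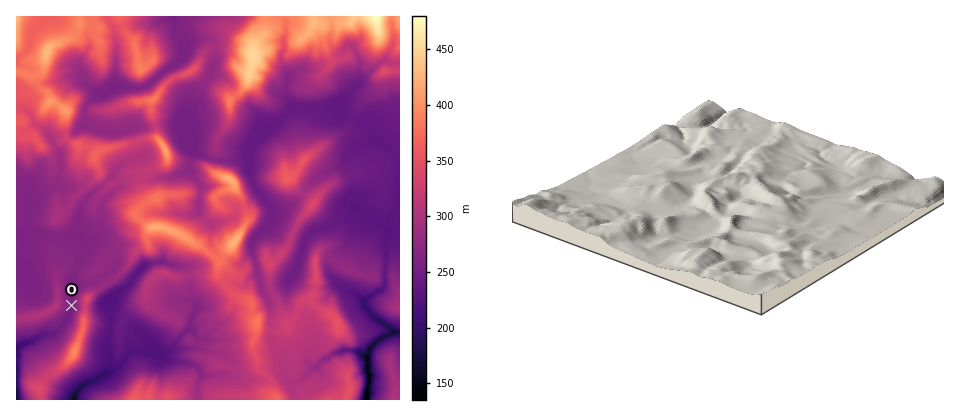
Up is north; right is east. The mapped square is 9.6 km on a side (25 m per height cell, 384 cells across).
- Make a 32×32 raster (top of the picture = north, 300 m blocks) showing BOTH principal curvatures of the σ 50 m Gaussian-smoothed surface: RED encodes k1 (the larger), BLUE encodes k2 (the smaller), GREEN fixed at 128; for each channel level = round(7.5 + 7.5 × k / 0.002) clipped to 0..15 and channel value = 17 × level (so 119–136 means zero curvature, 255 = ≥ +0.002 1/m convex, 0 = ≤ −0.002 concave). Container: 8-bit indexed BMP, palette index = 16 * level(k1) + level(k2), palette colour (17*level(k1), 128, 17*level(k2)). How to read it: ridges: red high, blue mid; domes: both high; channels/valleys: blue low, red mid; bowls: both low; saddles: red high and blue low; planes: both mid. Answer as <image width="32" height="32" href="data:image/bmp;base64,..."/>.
<image width="32" height="32" href="data:image/bmp;base64,Qk02CAAAAAAAADYEAAAoAAAAIAAAACAAAAABAAgAAAAAAAAEAAATCwAAEwsAAAABAAAAAAAAAIAAABGAAAAigAAAM4AAAESAAABVgAAAZoAAAHeAAACIgAAAmYAAAKqAAAC7gAAAzIAAAN2AAADugAAA/4AAAACAEQARgBEAIoARADOAEQBEgBEAVYARAGaAEQB3gBEAiIARAJmAEQCqgBEAu4ARAMyAEQDdgBEA7oARAP+AEQAAgCIAEYAiACKAIgAzgCIARIAiAFWAIgBmgCIAd4AiAIiAIgCZgCIAqoAiALuAIgDMgCIA3YAiAO6AIgD/gCIAAIAzABGAMwAigDMAM4AzAESAMwBVgDMAZoAzAHeAMwCIgDMAmYAzAKqAMwC7gDMAzIAzAN2AMwDugDMA/4AzAACARAARgEQAIoBEADOARABEgEQAVYBEAGaARAB3gEQAiIBEAJmARACqgEQAu4BEAMyARADdgEQA7oBEAP+ARAAAgFUAEYBVACKAVQAzgFUARIBVAFWAVQBmgFUAd4BVAIiAVQCZgFUAqoBVALuAVQDMgFUA3YBVAO6AVQD/gFUAAIBmABGAZgAigGYAM4BmAESAZgBVgGYAZoBmAHeAZgCIgGYAmYBmAKqAZgC7gGYAzIBmAN2AZgDugGYA/4BmAACAdwARgHcAIoB3ADOAdwBEgHcAVYB3AGaAdwB3gHcAiIB3AJmAdwCqgHcAu4B3AMyAdwDdgHcA7oB3AP+AdwAAgIgAEYCIACKAiAAzgIgARICIAFWAiABmgIgAd4CIAIiAiACZgIgAqoCIALuAiADMgIgA3YCIAO6AiAD/gIgAAICZABGAmQAigJkAM4CZAESAmQBVgJkAZoCZAHeAmQCIgJkAmYCZAKqAmQC7gJkAzICZAN2AmQDugJkA/4CZAACAqgARgKoAIoCqADOAqgBEgKoAVYCqAGaAqgB3gKoAiICqAJmAqgCqgKoAu4CqAMyAqgDdgKoA7oCqAP+AqgAAgLsAEYC7ACKAuwAzgLsARIC7AFWAuwBmgLsAd4C7AIiAuwCZgLsAqoC7ALuAuwDMgLsA3YC7AO6AuwD/gLsAAIDMABGAzAAigMwAM4DMAESAzABVgMwAZoDMAHeAzACIgMwAmYDMAKqAzAC7gMwAzIDMAN2AzADugMwA/4DMAACA3QARgN0AIoDdADOA3QBEgN0AVYDdAGaA3QB3gN0AiIDdAJmA3QCqgN0Au4DdAMyA3QDdgN0A7oDdAP+A3QAAgO4AEYDuACKA7gAzgO4ARIDuAFWA7gBmgO4Ad4DuAIiA7gCZgO4AqoDuALuA7gDMgO4A3YDuAO6A7gD/gO4AAID/ABGA/wAigP8AM4D/AESA/wBVgP8AZoD/AHeA/wCIgP8AmYD/AKqA/wC7gP8AzID/AN2A/wDugP8A/4D/AKC3t4WDpbi3psiXpqiXhoaXl5eHmKiWh4eXl7fVkJen0ai2lXaDg4Z2lse3loeXlYeHdoaFpnWGh4aGt+mgl6exh5fXpoWXhYWGlXV2h5aElpaHh6eGh4iFlpe4xoCntrOHh4X4toWGl5aHdnaVpqeXhnaXl4aHh5eUotejkLmmkpWHdcfmdHaYhoeHhoWlhYeHhreGhoeHh5e1sbOgpreXhYR1dPeEhZeHdnaHlZWWhod2pqWGl4d3hqjYlbeykLenloVy+KWFl4Z2h5eohJeHdoeox4WYh4eHx7aFlpGWhpbHt4LlhHWHlpinh4eWhoanhqalhZaXhqfHc5aSqLmHd3W3hNfVdIWXqId3d4Z2dpanyIOnhai3lbaFhZOnl4d3drd1hKXHlIO3h3aHhoeHp5W1gqZ1dra2c4WGl4Knd3eHl4aHl4a3o4LIyLaWlreGp6WTt3V1trSEp6eoo6eHd4eHh4eHh3bXcaCBhHRktpaTs7a3loPWtJeIh4eVl4eHh4iHh3eHhpbFyISXl9elx9ZwuJbIg6XGhoeHh4aHh3eHh3d3h3eGhraVhsfYp5Wm+HCFdqalhJaXh4eHh4eHh5eXhoeHhoaGtujop5aGdIW19YJ3htd0hYaHh4eHh4d3h5iXhpeGlrmWg4NzhISmpoTopHZ2p8eVhoeHh4eHh3eHl6eFl4WXl6e4l5eWgtiFpbWDhoZ0yKd1d3eHiIeHh4eGhqaEloWGhqe3x8iRs7T3coSGp6WFx6eGd4eHh4d3h4aHhqakloeGhIJ0hIPW+OWBp7i5t3SFp5aHh4eHhoaGlZeWt4Z1h4eV56SU5dORknV2hrjGhoaGd4eHiIeWlbZ0lpaop4aGdmP4o4WElZeHhoeXlpbXloZ2h4eHh5e3pZXFyLe11ca25fVzd4aodod2hoeHh4a3p4eHh4eHhqZzlrJyhIWFdHTDg3Z3d4e3hoZ3doeHh4aGl4eHiIeolJaW2IKHh4Z1dceGdneHdsaWhnaGhoeHh3eHh4eHh4WVyMbYkra3x9fVx4V2d3d16JVklqeGhoaGd4eXhoaHh4bHhpa2dHWEo7P2pnZ3hqbI5JTFdYaYmIeGhoeXl4aGp5R1hXSWlXWTsoD2xYSUloOU2aeEhYeXqIeHdaWmdqaGx4WGdYbHkrjqtICz96V0lMjHtpV0hYamlnaFk9e2hZbYdWV0qLiCl6bZtYSD1nSUlbi2pbSFlZamuJSmgpWmhcjWpqaVuIOnlbeGhnamloWnqJe2osmVp6VzhKbIo7aGhoanlpaWhLampoaGd4eHlaa4p6eTp7eXppWUltmitoaHd4enl5WnloWFhoaHh4eGdJSmh4V2p5eWt7W3x6M="/>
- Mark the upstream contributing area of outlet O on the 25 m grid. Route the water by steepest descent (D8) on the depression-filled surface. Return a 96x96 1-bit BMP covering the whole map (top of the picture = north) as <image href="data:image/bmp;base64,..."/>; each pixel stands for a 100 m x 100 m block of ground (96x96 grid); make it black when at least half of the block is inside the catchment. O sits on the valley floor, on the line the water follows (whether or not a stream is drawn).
<image width="96" height="96" href="data:image/bmp;base64,Qk2+BAAAAAAAAD4AAAAoAAAAYAAAAGAAAAABAAEAAAAAAIAEAAATCwAAEwsAAAIAAAAAAAAA////AAAAAAAAAAAAAAAAAAAAAAAAAAAAAAAAAAAAAAAAAAAAAAAAAAAAAAAAAAAAAAAAAAAAAAAAAAAAAAAAAAAAAAAAAAAAAAAAAAAAAAAAAAAAAAAAAAAAAAAAAAAAAAAAAAAAAAAAAAAAAAAAAAAAAAAAAAAAAAAAAAAAAAAAAAAAAAAAAAAAAAAAAAAAAAAAAAAAAAAAAAAAAAAAAAAAAAAAAAAAAAAAAAAAAAAAAAAAAAAAAAAAAAAAAAAAAAAAAAAAAAAAAAAAAAAAAAAAAAAAAAAAAAAAAAAAAAAAAAAAAAAAAAAAAAAAAAAAAAAAAAAAAAAAAAAAAAAAAAAAAAAAAAAAAAAAAAAAAAAAAAAAAAAAAAAAAAAAAAAAAAAAAAAAAAAAP8AAAAAAAAAAAAAAP8AAAAAAAAAAAAAAP+AAAAAAAAAAAAAAP/AAAAAAAAAAAAAAP/wAAAAAAAAAAAAAP/4AAAAAAAAAAAAAP/+AAAAAAAAAAAAAP//AAAAAAAAAAAAAP//gAAAAAAAAAAAAP//wAAAAAAAAAAAAP//4AAAAAAAAAAAAP//4AAAAAAAAAAAAP//8AAAAAAAAAAAAP//8AAAAAAAAAAAAP///AAAAAAAAAAAAP///gAAAAAAAAAAAP///gAAAAAAAAAAAP///gAAAAAAAAAAAP///gAAAAAAAAAAAP///gAAAAAAAAAAAP///AAAAAAAAAAAAP//8AAAAAAAAAAAAP//8AAAAAAAAAAAAB//+AAAAAAAAAAAAB///AAAAAAAAAAAAA///gAAAAAAAAAAAA///gAAAAAAAAAAAAf//gAAAAAAAAAAAAP//AAAAAAAAAAAAAD//AAAAAAAAAAAAAB//AAAAAAAAAAAAAA//AAAAAAAAAAAAAAf/AAAAAAAAAAAAAAf/gAAAAAAAAAAAAA//8AAAAAAAAAAAAA//+AAAAAAAAAAAAA///AAAAAAAAAAAAA///AAAAAAAAAAAAAf/+AAAAAAAAAAAAAB/+AAAAAAAAAAAAAAH8AAAAAAAAAAAAAAAYAAAAAAAAAAAAAAAAAAAAAAAAAAAAAAAAAAAAAAAAAAAAAAAAAAAAAAAAAAAAAAAAAAAAAAAAAAAAAAAAAAAAAAAAAAAAAAAAAAAAAAAAAAAAAAAAAAAAAAAAAAAAAAAAAAAAAAAAAAAAAAAAAAAAAAAAAAAAAAAAAAAAAAAAAAAAAAAAAAAAAAAAAAAAAAAAAAAAAAAAAAAAAAAAAAAAAAAAAAAAAAAAAAAAAAAAAAAAAAAAAAAAAAAAAAAAAAAAAAAAAAAAAAAAAAAAAAAAAAAAAAAAAAAAAAAAAAAAAAAAAAAAAAAAAAAAAAAAAAAAAAAAAAAAAAAAAAAAAAAAAAAAAAAAAAAAAAAAAAAAAAAAAAAAAAAAAAAAAAAAAAAAAAAAAAAAAAAAAAAAAAAAAAAAAAAAAAAAAAAAAAAAAAAAAAAAAAAAAAAAAAAAAAAAAAAAAAAAAAAAAAAAAAAAAAAAAAAAAAAAAAAAAAAAAA="/>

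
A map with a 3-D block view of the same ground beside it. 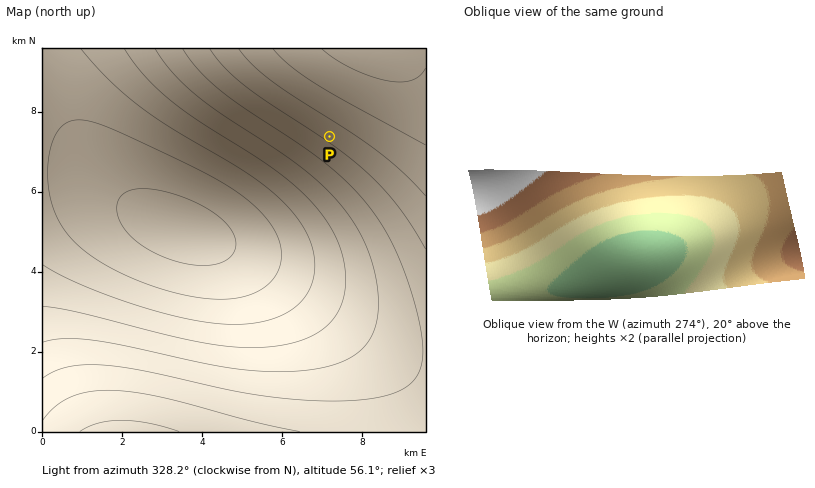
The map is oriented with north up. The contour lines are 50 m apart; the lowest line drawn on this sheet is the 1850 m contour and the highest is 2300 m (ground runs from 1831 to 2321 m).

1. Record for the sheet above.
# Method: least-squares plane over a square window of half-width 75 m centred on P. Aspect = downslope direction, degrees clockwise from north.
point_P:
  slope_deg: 6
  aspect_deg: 214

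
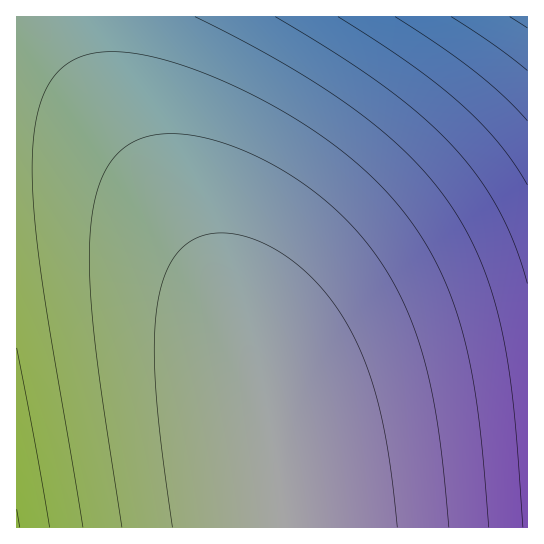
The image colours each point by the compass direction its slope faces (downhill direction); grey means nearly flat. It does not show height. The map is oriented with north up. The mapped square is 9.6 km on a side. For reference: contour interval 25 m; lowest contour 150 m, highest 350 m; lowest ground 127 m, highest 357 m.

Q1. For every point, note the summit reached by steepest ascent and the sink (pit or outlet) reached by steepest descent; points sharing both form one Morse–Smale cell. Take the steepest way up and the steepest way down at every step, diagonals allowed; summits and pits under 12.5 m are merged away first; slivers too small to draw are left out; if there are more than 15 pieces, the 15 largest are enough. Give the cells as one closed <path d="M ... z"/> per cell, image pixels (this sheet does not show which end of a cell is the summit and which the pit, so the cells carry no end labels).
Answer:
<path d="M527 16l-511 1 0 126 29 2 25 6 39 17 35 27 23 23 29 37 27 43 16 32 17 45 16 66 13 87 243-1z"/><path d="M33 144l-17 1 0 382 267 1 1-9-8-56-16-74-21-59-32-59-40-53-42-39-26-16-21-10z"/>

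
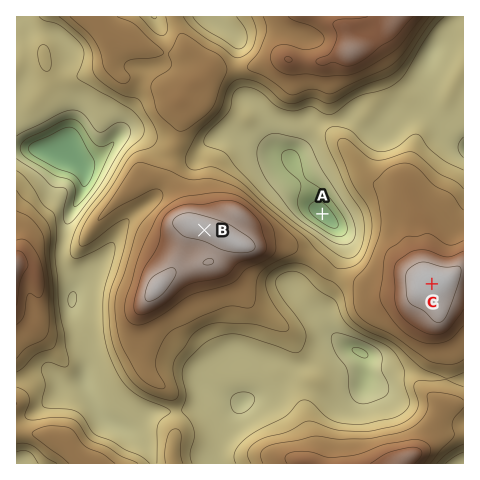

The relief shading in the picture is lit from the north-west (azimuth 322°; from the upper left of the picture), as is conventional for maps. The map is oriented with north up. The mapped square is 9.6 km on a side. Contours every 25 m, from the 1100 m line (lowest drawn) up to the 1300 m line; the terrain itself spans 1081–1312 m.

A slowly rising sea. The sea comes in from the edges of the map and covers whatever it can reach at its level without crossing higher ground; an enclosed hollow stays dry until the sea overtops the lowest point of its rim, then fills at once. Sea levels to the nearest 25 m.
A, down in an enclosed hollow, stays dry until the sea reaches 1175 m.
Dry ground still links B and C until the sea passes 1200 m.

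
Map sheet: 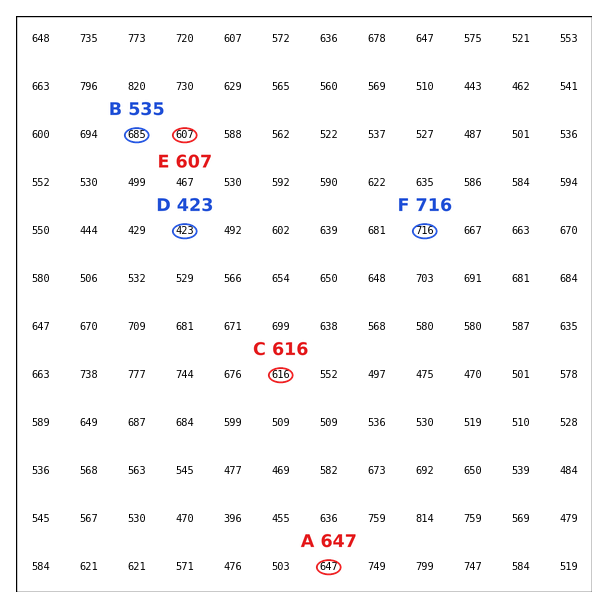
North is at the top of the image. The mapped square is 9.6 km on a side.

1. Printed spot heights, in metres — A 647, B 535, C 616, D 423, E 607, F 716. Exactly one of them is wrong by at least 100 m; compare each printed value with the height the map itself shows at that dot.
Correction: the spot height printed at B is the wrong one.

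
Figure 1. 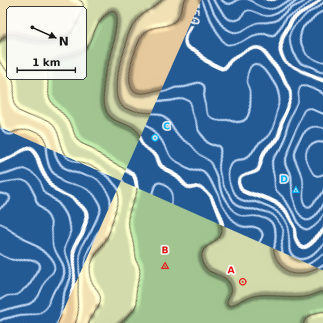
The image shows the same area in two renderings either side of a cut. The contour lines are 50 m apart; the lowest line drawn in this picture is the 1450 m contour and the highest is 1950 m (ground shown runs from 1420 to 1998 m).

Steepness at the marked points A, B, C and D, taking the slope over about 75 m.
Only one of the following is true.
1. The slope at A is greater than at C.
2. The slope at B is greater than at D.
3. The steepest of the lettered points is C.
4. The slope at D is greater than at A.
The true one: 4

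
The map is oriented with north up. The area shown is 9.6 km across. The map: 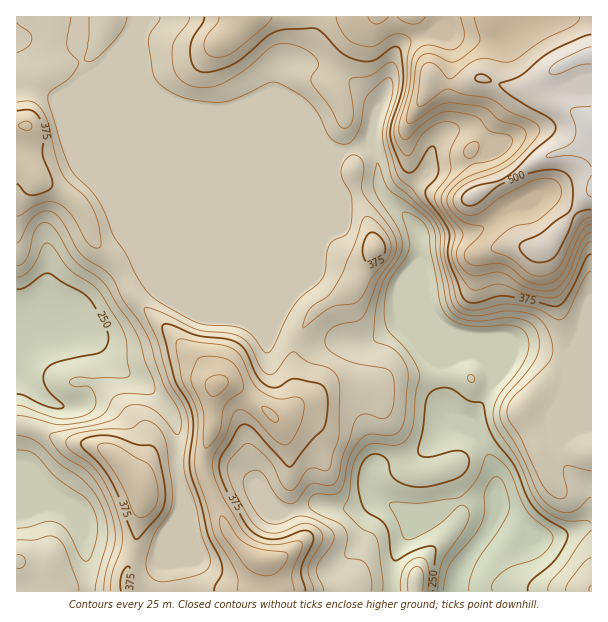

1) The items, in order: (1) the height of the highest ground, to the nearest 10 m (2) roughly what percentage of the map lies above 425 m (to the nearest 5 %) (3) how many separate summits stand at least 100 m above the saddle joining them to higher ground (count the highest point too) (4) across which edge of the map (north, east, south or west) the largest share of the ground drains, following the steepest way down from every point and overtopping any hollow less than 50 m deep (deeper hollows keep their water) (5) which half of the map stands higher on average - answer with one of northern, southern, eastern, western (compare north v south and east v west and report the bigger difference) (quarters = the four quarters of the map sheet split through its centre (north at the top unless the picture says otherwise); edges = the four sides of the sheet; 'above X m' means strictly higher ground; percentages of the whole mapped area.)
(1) The highest ground is at about 530 m.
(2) Roughly 10 % of the ground is higher than 425 m.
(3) There are 2 summits with 100 m or more of prominence.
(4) Drainage is mainly to the south: more ground falls towards that edge than towards any other.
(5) On average the northern half of the map is the higher ground.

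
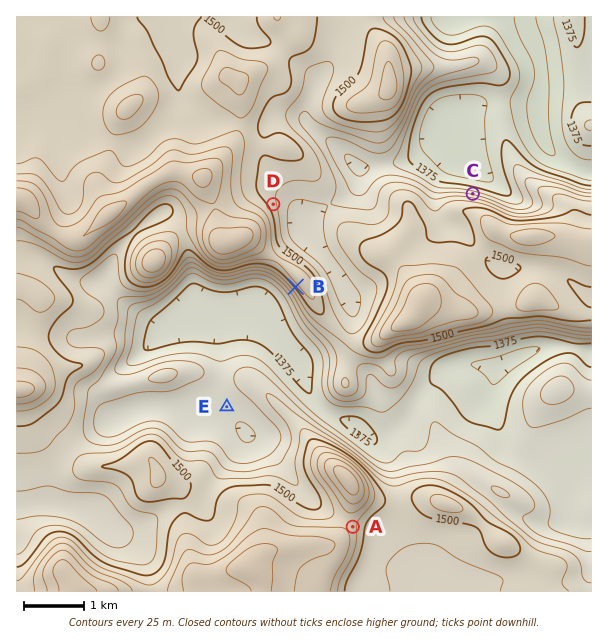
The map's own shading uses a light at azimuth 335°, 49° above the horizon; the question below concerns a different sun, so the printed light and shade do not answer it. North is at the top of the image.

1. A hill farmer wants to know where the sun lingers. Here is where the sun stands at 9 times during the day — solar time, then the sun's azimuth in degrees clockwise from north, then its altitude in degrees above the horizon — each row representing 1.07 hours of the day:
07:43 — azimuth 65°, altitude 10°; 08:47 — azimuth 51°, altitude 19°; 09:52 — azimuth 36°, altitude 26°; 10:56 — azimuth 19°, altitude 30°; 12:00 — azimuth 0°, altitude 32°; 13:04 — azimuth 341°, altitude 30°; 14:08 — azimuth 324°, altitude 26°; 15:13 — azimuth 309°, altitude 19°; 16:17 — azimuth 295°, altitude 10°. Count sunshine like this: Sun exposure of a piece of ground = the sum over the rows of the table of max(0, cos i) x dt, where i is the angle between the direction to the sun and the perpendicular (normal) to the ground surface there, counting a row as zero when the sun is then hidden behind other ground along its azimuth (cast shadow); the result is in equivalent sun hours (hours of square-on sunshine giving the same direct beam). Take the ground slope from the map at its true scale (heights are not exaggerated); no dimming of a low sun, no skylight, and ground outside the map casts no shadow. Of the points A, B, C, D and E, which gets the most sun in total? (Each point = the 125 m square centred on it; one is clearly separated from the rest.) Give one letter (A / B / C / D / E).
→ C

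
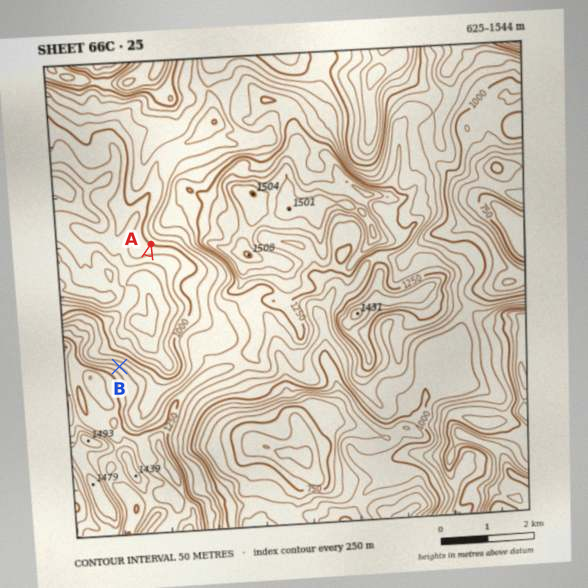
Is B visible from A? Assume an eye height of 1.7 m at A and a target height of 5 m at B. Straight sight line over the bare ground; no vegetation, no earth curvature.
yes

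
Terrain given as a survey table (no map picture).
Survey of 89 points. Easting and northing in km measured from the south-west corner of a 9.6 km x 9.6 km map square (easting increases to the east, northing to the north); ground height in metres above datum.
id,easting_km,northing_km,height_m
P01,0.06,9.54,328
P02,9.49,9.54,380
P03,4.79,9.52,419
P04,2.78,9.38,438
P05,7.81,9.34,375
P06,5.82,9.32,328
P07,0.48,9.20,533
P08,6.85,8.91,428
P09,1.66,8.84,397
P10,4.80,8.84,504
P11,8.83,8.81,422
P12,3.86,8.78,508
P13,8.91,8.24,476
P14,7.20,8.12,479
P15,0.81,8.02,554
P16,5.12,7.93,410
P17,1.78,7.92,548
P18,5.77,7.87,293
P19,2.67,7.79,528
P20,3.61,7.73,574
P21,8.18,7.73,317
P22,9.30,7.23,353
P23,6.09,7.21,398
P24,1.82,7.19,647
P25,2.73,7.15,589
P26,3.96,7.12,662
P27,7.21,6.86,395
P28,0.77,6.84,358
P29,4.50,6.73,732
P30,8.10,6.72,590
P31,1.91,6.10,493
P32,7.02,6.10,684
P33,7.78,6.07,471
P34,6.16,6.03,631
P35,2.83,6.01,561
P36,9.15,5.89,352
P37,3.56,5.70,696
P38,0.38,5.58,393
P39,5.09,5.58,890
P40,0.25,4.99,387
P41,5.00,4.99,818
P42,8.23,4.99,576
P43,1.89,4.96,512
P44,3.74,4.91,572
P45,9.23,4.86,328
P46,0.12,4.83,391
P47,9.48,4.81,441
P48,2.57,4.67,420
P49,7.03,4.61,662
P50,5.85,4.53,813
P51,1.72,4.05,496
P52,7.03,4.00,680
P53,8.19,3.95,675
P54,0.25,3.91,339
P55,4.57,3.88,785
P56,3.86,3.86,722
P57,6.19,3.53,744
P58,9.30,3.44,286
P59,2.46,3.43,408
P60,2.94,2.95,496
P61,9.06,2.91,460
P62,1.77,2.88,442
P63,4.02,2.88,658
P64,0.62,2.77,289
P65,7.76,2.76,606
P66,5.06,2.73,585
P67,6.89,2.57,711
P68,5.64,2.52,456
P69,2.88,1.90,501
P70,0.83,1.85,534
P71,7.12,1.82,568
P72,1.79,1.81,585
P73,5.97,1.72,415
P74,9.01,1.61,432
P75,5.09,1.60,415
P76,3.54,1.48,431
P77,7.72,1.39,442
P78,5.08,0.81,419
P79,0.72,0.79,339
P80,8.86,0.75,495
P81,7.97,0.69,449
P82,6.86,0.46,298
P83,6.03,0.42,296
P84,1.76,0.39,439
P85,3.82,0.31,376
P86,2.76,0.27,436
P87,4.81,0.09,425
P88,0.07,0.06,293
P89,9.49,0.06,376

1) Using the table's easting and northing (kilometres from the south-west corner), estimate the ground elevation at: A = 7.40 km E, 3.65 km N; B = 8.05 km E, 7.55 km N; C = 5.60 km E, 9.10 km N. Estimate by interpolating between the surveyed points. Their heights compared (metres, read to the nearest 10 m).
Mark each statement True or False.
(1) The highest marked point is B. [False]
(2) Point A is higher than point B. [True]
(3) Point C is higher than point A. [False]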